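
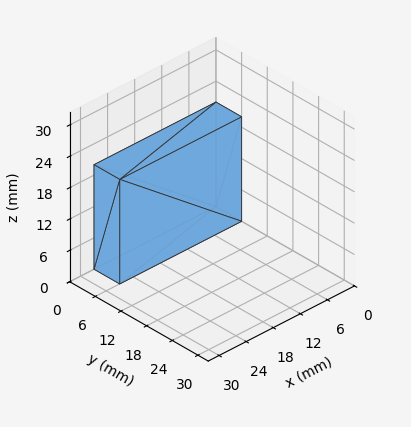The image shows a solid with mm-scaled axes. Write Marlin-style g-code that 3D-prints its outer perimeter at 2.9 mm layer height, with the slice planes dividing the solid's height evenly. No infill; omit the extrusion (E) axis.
Reading the render: the shape is a rectangular box, roughly 27 × 6 mm footprint and 20 mm tall (dimensions read to the nearest mm from the axis ticks). For the g-code, the solid's height is divided into equal slices at the stated Δz and each level perimeter traced with G1 moves after a G0 lift.

; perimeter-only toolpath
G21 ; units = mm
G90 ; absolute positioning
G28 ; home
; layer 1
G0 Z2.9
G0 X0.0 Y0.0
G1 X27.0 Y0.0
G1 X27.0 Y6.0
G1 X0.0 Y6.0
G1 X0.0 Y0.0
; layer 2
G0 Z5.7
G0 X0.0 Y0.0
G1 X27.0 Y0.0
G1 X27.0 Y6.0
G1 X0.0 Y6.0
G1 X0.0 Y0.0
; layer 3
G0 Z8.6
G0 X0.0 Y0.0
G1 X27.0 Y0.0
G1 X27.0 Y6.0
G1 X0.0 Y6.0
G1 X0.0 Y0.0
; layer 4
G0 Z11.4
G0 X0.0 Y0.0
G1 X27.0 Y0.0
G1 X27.0 Y6.0
G1 X0.0 Y6.0
G1 X0.0 Y0.0
; layer 5
G0 Z14.3
G0 X0.0 Y0.0
G1 X27.0 Y0.0
G1 X27.0 Y6.0
G1 X0.0 Y6.0
G1 X0.0 Y0.0
; layer 6
G0 Z17.1
G0 X0.0 Y0.0
G1 X27.0 Y0.0
G1 X27.0 Y6.0
G1 X0.0 Y6.0
G1 X0.0 Y0.0
; layer 7
G0 Z20.0
G0 X0.0 Y0.0
G1 X27.0 Y0.0
G1 X27.0 Y6.0
G1 X0.0 Y6.0
G1 X0.0 Y0.0
M2 ; end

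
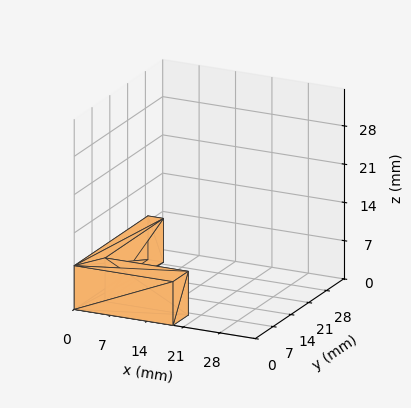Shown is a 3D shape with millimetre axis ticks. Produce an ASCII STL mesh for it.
Reading the render: the shape is an L-shaped prism: outer 19 × 29 mm, arm thicknesses ≈ 6 mm (horizontal) and 3 mm (vertical), extruded 8 mm in z (dimensions read to the nearest mm from the axis ticks). For the STL, each face is triangulated and given an outward normal.

solid part
  facet normal 0.0000 0.0000 -1.0000
    outer loop
      vertex 19.0 6.0 0.0
      vertex 19.0 0.0 0.0
      vertex 0.0 0.0 0.0
    endloop
  endfacet
  facet normal 0.0000 0.0000 -1.0000
    outer loop
      vertex 3.0 6.0 0.0
      vertex 19.0 6.0 0.0
      vertex 0.0 0.0 0.0
    endloop
  endfacet
  facet normal 0.0000 0.0000 -1.0000
    outer loop
      vertex 3.0 29.0 0.0
      vertex 3.0 6.0 0.0
      vertex 0.0 0.0 0.0
    endloop
  endfacet
  facet normal 0.0000 0.0000 -1.0000
    outer loop
      vertex 0.0 29.0 0.0
      vertex 3.0 29.0 0.0
      vertex 0.0 0.0 0.0
    endloop
  endfacet
  facet normal 0.0000 0.0000 1.0000
    outer loop
      vertex 0.0 0.0 8.0
      vertex 19.0 0.0 8.0
      vertex 19.0 6.0 8.0
    endloop
  endfacet
  facet normal 0.0000 0.0000 1.0000
    outer loop
      vertex 0.0 0.0 8.0
      vertex 19.0 6.0 8.0
      vertex 3.0 6.0 8.0
    endloop
  endfacet
  facet normal 0.0000 0.0000 1.0000
    outer loop
      vertex 0.0 0.0 8.0
      vertex 3.0 6.0 8.0
      vertex 3.0 29.0 8.0
    endloop
  endfacet
  facet normal 0.0000 0.0000 1.0000
    outer loop
      vertex 0.0 0.0 8.0
      vertex 3.0 29.0 8.0
      vertex 0.0 29.0 8.0
    endloop
  endfacet
  facet normal 0.0000 -1.0000 0.0000
    outer loop
      vertex 0.0 0.0 0.0
      vertex 19.0 0.0 0.0
      vertex 19.0 0.0 8.0
    endloop
  endfacet
  facet normal 0.0000 -1.0000 0.0000
    outer loop
      vertex 0.0 0.0 0.0
      vertex 19.0 0.0 8.0
      vertex 0.0 0.0 8.0
    endloop
  endfacet
  facet normal 1.0000 0.0000 0.0000
    outer loop
      vertex 19.0 0.0 0.0
      vertex 19.0 6.0 0.0
      vertex 19.0 6.0 8.0
    endloop
  endfacet
  facet normal 1.0000 0.0000 0.0000
    outer loop
      vertex 19.0 0.0 0.0
      vertex 19.0 6.0 8.0
      vertex 19.0 0.0 8.0
    endloop
  endfacet
  facet normal 0.0000 1.0000 0.0000
    outer loop
      vertex 19.0 6.0 0.0
      vertex 3.0 6.0 0.0
      vertex 3.0 6.0 8.0
    endloop
  endfacet
  facet normal 0.0000 1.0000 0.0000
    outer loop
      vertex 19.0 6.0 0.0
      vertex 3.0 6.0 8.0
      vertex 19.0 6.0 8.0
    endloop
  endfacet
  facet normal 1.0000 0.0000 0.0000
    outer loop
      vertex 3.0 6.0 0.0
      vertex 3.0 29.0 0.0
      vertex 3.0 29.0 8.0
    endloop
  endfacet
  facet normal 1.0000 0.0000 0.0000
    outer loop
      vertex 3.0 6.0 0.0
      vertex 3.0 29.0 8.0
      vertex 3.0 6.0 8.0
    endloop
  endfacet
  facet normal 0.0000 1.0000 0.0000
    outer loop
      vertex 3.0 29.0 0.0
      vertex 0.0 29.0 0.0
      vertex 0.0 29.0 8.0
    endloop
  endfacet
  facet normal 0.0000 1.0000 0.0000
    outer loop
      vertex 3.0 29.0 0.0
      vertex 0.0 29.0 8.0
      vertex 3.0 29.0 8.0
    endloop
  endfacet
  facet normal -1.0000 0.0000 0.0000
    outer loop
      vertex 0.0 29.0 0.0
      vertex 0.0 0.0 0.0
      vertex 0.0 0.0 8.0
    endloop
  endfacet
  facet normal -1.0000 0.0000 0.0000
    outer loop
      vertex 0.0 29.0 0.0
      vertex 0.0 0.0 8.0
      vertex 0.0 29.0 8.0
    endloop
  endfacet
endsolid part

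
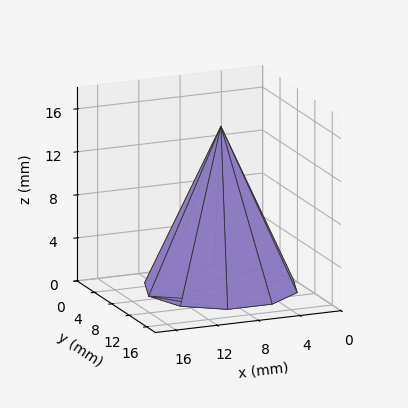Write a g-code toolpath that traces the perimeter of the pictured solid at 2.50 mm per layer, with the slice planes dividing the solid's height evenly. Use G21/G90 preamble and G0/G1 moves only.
Reading the render: the shape is a regular 10-sided pyramid, base circumscribed radius ≈ 7 mm, apex at z ≈ 15 mm (dimensions read to the nearest mm from the axis ticks). For the g-code, the solid's height is divided into equal slices at the stated Δz and each level perimeter traced with G1 moves after a G0 lift.

; perimeter-only toolpath
G21 ; units = mm
G90 ; absolute positioning
G28 ; home
; layer 1
G0 Z2.50
G0 X12.83 Y7.00
G1 X11.72 Y10.42
G1 X8.80 Y12.55
G1 X5.20 Y12.55
G1 X2.28 Y10.42
G1 X1.17 Y7.00
G1 X2.28 Y3.58
G1 X5.20 Y1.45
G1 X8.80 Y1.45
G1 X11.72 Y3.58
G1 X12.83 Y7.00
; layer 2
G0 Z5.00
G0 X11.67 Y7.00
G1 X10.77 Y9.74
G1 X8.44 Y11.44
G1 X5.56 Y11.44
G1 X3.23 Y9.74
G1 X2.33 Y7.00
G1 X3.23 Y4.26
G1 X5.56 Y2.56
G1 X8.44 Y2.56
G1 X10.77 Y4.26
G1 X11.67 Y7.00
; layer 3
G0 Z7.50
G0 X10.50 Y7.00
G1 X9.83 Y9.05
G1 X8.08 Y10.33
G1 X5.92 Y10.33
G1 X4.17 Y9.05
G1 X3.50 Y7.00
G1 X4.17 Y4.95
G1 X5.92 Y3.67
G1 X8.08 Y3.67
G1 X9.83 Y4.95
G1 X10.50 Y7.00
; layer 4
G0 Z10.00
G0 X9.33 Y7.00
G1 X8.89 Y8.37
G1 X7.72 Y9.22
G1 X6.28 Y9.22
G1 X5.11 Y8.37
G1 X4.67 Y7.00
G1 X5.11 Y5.63
G1 X6.28 Y4.78
G1 X7.72 Y4.78
G1 X8.89 Y5.63
G1 X9.33 Y7.00
; layer 5
G0 Z12.50
G0 X8.17 Y7.00
G1 X7.94 Y7.69
G1 X7.36 Y8.11
G1 X6.64 Y8.11
G1 X6.06 Y7.69
G1 X5.83 Y7.00
G1 X6.06 Y6.32
G1 X6.64 Y5.89
G1 X7.36 Y5.89
G1 X7.94 Y6.32
G1 X8.17 Y7.00
M2 ; end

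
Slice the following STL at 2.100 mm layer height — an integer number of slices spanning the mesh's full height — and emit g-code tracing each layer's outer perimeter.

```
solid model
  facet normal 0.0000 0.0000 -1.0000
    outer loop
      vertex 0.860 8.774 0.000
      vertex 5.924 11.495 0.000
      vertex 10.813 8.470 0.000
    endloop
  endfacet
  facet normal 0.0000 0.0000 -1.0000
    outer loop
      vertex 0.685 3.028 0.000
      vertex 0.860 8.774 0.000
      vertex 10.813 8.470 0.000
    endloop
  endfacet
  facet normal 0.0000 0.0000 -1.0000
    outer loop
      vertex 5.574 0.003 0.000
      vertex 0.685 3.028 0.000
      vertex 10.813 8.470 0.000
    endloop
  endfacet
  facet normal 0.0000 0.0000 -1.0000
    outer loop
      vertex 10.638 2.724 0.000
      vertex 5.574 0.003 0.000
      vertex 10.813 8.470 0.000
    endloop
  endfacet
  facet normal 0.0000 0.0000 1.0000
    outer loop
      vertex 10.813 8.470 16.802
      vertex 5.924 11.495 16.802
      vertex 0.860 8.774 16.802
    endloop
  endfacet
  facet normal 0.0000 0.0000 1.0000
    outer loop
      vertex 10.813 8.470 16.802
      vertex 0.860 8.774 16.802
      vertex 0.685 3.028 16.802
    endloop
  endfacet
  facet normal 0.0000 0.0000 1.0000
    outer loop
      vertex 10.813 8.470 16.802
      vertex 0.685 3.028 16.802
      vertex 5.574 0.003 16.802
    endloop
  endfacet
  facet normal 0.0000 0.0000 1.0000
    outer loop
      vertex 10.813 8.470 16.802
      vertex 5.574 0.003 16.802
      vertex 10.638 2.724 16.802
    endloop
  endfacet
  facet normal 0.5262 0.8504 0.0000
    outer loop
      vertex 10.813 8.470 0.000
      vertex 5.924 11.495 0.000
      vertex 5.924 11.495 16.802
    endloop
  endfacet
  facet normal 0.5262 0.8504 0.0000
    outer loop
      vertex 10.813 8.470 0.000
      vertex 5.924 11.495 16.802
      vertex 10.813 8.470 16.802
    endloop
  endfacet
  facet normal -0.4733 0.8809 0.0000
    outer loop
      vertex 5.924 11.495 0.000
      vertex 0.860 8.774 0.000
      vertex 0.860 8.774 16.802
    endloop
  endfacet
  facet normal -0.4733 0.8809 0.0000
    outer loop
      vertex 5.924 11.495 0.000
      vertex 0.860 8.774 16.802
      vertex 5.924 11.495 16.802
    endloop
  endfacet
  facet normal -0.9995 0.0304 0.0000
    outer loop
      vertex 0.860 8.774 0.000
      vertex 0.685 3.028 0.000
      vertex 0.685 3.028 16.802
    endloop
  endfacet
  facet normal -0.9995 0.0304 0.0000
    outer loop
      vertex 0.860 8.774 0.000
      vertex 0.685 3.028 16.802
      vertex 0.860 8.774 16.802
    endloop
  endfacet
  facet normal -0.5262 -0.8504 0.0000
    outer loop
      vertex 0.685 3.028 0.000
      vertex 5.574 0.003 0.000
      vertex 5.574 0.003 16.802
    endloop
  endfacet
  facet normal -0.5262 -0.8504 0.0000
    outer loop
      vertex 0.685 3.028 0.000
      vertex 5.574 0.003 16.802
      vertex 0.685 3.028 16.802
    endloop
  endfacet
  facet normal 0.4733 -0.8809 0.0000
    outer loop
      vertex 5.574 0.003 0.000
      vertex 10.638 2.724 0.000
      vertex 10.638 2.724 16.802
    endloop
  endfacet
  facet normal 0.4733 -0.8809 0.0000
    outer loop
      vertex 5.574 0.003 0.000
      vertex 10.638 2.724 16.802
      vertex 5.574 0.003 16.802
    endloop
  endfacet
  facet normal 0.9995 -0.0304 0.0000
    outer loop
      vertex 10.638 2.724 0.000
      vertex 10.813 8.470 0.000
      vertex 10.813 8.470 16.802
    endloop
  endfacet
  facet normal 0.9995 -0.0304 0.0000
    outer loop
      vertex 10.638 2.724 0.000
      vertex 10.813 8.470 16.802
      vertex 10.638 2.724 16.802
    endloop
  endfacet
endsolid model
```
; perimeter-only toolpath
G21 ; units = mm
G90 ; absolute positioning
G28 ; home
; layer 1
G0 Z2.100
G0 X10.813 Y8.470
G1 X5.924 Y11.495
G1 X0.860 Y8.774
G1 X0.685 Y3.028
G1 X5.574 Y0.003
G1 X10.638 Y2.724
G1 X10.813 Y8.470
; layer 2
G0 Z4.200
G0 X10.813 Y8.470
G1 X5.924 Y11.495
G1 X0.860 Y8.774
G1 X0.685 Y3.028
G1 X5.574 Y0.003
G1 X10.638 Y2.724
G1 X10.813 Y8.470
; layer 3
G0 Z6.301
G0 X10.813 Y8.470
G1 X5.924 Y11.495
G1 X0.860 Y8.774
G1 X0.685 Y3.028
G1 X5.574 Y0.003
G1 X10.638 Y2.724
G1 X10.813 Y8.470
; layer 4
G0 Z8.401
G0 X10.813 Y8.470
G1 X5.924 Y11.495
G1 X0.860 Y8.774
G1 X0.685 Y3.028
G1 X5.574 Y0.003
G1 X10.638 Y2.724
G1 X10.813 Y8.470
; layer 5
G0 Z10.501
G0 X10.813 Y8.470
G1 X5.924 Y11.495
G1 X0.860 Y8.774
G1 X0.685 Y3.028
G1 X5.574 Y0.003
G1 X10.638 Y2.724
G1 X10.813 Y8.470
; layer 6
G0 Z12.601
G0 X10.813 Y8.470
G1 X5.924 Y11.495
G1 X0.860 Y8.774
G1 X0.685 Y3.028
G1 X5.574 Y0.003
G1 X10.638 Y2.724
G1 X10.813 Y8.470
; layer 7
G0 Z14.702
G0 X10.813 Y8.470
G1 X5.924 Y11.495
G1 X0.860 Y8.774
G1 X0.685 Y3.028
G1 X5.574 Y0.003
G1 X10.638 Y2.724
G1 X10.813 Y8.470
; layer 8
G0 Z16.802
G0 X10.813 Y8.470
G1 X5.924 Y11.495
G1 X0.860 Y8.774
G1 X0.685 Y3.028
G1 X5.574 Y0.003
G1 X10.638 Y2.724
G1 X10.813 Y8.470
M2 ; end

The solid is a regular 6-sided prism (a cylinder approximated with 6 flat sides), circumscribed radius ≈ 5.75 mm, height ≈ 16.8 mm. Slicing at Δz = 2.100 mm — 8 equal slices spanning the solid's height, so layer i sits at z = i·h/8 — gives 8 non-empty perimeters. Each is a 6-segment closed polygon; G0 lifts to the layer z and rapids to the start vertex, then G1 traces the edges.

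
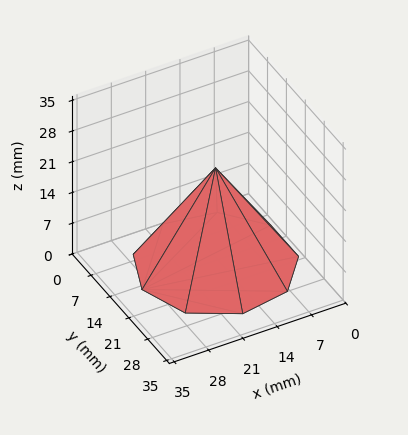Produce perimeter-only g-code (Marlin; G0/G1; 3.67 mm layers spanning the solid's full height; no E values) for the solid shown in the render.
Reading the render: the shape is a regular 9-sided pyramid, base circumscribed radius ≈ 15 mm, apex at z ≈ 22 mm (dimensions read to the nearest mm from the axis ticks). For the g-code, the solid's height is divided into equal slices at the stated Δz and each level perimeter traced with G1 moves after a G0 lift.

; perimeter-only toolpath
G21 ; units = mm
G90 ; absolute positioning
G28 ; home
; layer 1
G0 Z3.67
G0 X27.50 Y15.00
G1 X24.57 Y23.03
G1 X17.17 Y27.31
G1 X8.75 Y25.82
G1 X3.25 Y19.27
G1 X3.25 Y10.72
G1 X8.75 Y4.17
G1 X17.17 Y2.69
G1 X24.57 Y6.97
G1 X27.50 Y15.00
; layer 2
G0 Z7.33
G0 X25.00 Y15.00
G1 X22.66 Y21.43
G1 X16.73 Y24.85
G1 X10.00 Y23.66
G1 X5.60 Y18.42
G1 X5.60 Y11.58
G1 X10.00 Y6.34
G1 X16.73 Y5.15
G1 X22.66 Y8.57
G1 X25.00 Y15.00
; layer 3
G0 Z11.00
G0 X22.50 Y15.00
G1 X20.74 Y19.82
G1 X16.30 Y22.38
G1 X11.25 Y21.49
G1 X7.95 Y17.56
G1 X7.95 Y12.43
G1 X11.25 Y8.50
G1 X16.30 Y7.62
G1 X20.74 Y10.18
G1 X22.50 Y15.00
; layer 4
G0 Z14.67
G0 X20.00 Y15.00
G1 X18.83 Y18.21
G1 X15.87 Y19.92
G1 X12.50 Y19.33
G1 X10.30 Y16.71
G1 X10.30 Y13.29
G1 X12.50 Y10.67
G1 X15.87 Y10.08
G1 X18.83 Y11.79
G1 X20.00 Y15.00
; layer 5
G0 Z18.33
G0 X17.50 Y15.00
G1 X16.91 Y16.61
G1 X15.43 Y17.46
G1 X13.75 Y17.16
G1 X12.65 Y15.86
G1 X12.65 Y14.14
G1 X13.75 Y12.83
G1 X15.43 Y12.54
G1 X16.91 Y13.39
G1 X17.50 Y15.00
M2 ; end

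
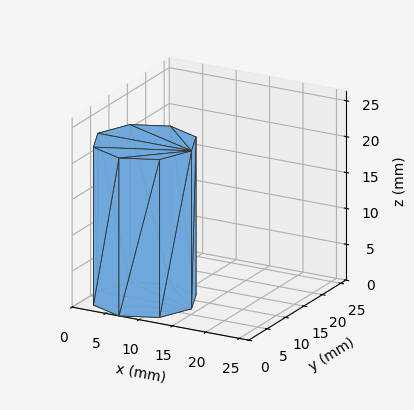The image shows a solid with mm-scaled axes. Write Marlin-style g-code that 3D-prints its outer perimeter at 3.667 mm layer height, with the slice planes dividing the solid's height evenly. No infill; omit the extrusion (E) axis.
Reading the render: the shape is a regular 8-sided prism (a cylinder approximated with 8 flat sides), circumscribed radius ≈ 7 mm, height ≈ 22 mm (dimensions read to the nearest mm from the axis ticks). For the g-code, the solid's height is divided into equal slices at the stated Δz and each level perimeter traced with G1 moves after a G0 lift.

; perimeter-only toolpath
G21 ; units = mm
G90 ; absolute positioning
G28 ; home
; layer 1
G0 Z3.667
G0 X14.000 Y7.000
G1 X11.950 Y11.950
G1 X7.000 Y14.000
G1 X2.050 Y11.950
G1 X0.000 Y7.000
G1 X2.050 Y2.050
G1 X7.000 Y0.000
G1 X11.950 Y2.050
G1 X14.000 Y7.000
; layer 2
G0 Z7.333
G0 X14.000 Y7.000
G1 X11.950 Y11.950
G1 X7.000 Y14.000
G1 X2.050 Y11.950
G1 X0.000 Y7.000
G1 X2.050 Y2.050
G1 X7.000 Y0.000
G1 X11.950 Y2.050
G1 X14.000 Y7.000
; layer 3
G0 Z11.000
G0 X14.000 Y7.000
G1 X11.950 Y11.950
G1 X7.000 Y14.000
G1 X2.050 Y11.950
G1 X0.000 Y7.000
G1 X2.050 Y2.050
G1 X7.000 Y0.000
G1 X11.950 Y2.050
G1 X14.000 Y7.000
; layer 4
G0 Z14.667
G0 X14.000 Y7.000
G1 X11.950 Y11.950
G1 X7.000 Y14.000
G1 X2.050 Y11.950
G1 X0.000 Y7.000
G1 X2.050 Y2.050
G1 X7.000 Y0.000
G1 X11.950 Y2.050
G1 X14.000 Y7.000
; layer 5
G0 Z18.333
G0 X14.000 Y7.000
G1 X11.950 Y11.950
G1 X7.000 Y14.000
G1 X2.050 Y11.950
G1 X0.000 Y7.000
G1 X2.050 Y2.050
G1 X7.000 Y0.000
G1 X11.950 Y2.050
G1 X14.000 Y7.000
; layer 6
G0 Z22.000
G0 X14.000 Y7.000
G1 X11.950 Y11.950
G1 X7.000 Y14.000
G1 X2.050 Y11.950
G1 X0.000 Y7.000
G1 X2.050 Y2.050
G1 X7.000 Y0.000
G1 X11.950 Y2.050
G1 X14.000 Y7.000
M2 ; end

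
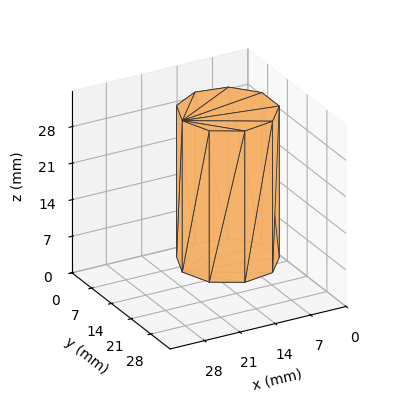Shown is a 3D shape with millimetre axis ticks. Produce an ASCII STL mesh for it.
Reading the render: the shape is a regular 9-sided prism (a cylinder approximated with 9 flat sides), circumscribed radius ≈ 9 mm, height ≈ 29 mm (dimensions read to the nearest mm from the axis ticks). For the STL, each face is triangulated and given an outward normal.

solid part
  facet normal 0.0000 0.0000 -1.0000
    outer loop
      vertex 10.56 17.86 0.00
      vertex 15.89 14.79 0.00
      vertex 18.00 9.00 0.00
    endloop
  endfacet
  facet normal 0.0000 0.0000 -1.0000
    outer loop
      vertex 4.50 16.79 0.00
      vertex 10.56 17.86 0.00
      vertex 18.00 9.00 0.00
    endloop
  endfacet
  facet normal 0.0000 0.0000 -1.0000
    outer loop
      vertex 0.54 12.08 0.00
      vertex 4.50 16.79 0.00
      vertex 18.00 9.00 0.00
    endloop
  endfacet
  facet normal 0.0000 0.0000 -1.0000
    outer loop
      vertex 0.54 5.92 0.00
      vertex 0.54 12.08 0.00
      vertex 18.00 9.00 0.00
    endloop
  endfacet
  facet normal 0.0000 0.0000 -1.0000
    outer loop
      vertex 4.50 1.21 0.00
      vertex 0.54 5.92 0.00
      vertex 18.00 9.00 0.00
    endloop
  endfacet
  facet normal 0.0000 0.0000 -1.0000
    outer loop
      vertex 10.56 0.14 0.00
      vertex 4.50 1.21 0.00
      vertex 18.00 9.00 0.00
    endloop
  endfacet
  facet normal 0.0000 0.0000 -1.0000
    outer loop
      vertex 15.89 3.21 0.00
      vertex 10.56 0.14 0.00
      vertex 18.00 9.00 0.00
    endloop
  endfacet
  facet normal 0.0000 0.0000 1.0000
    outer loop
      vertex 18.00 9.00 29.00
      vertex 15.89 14.79 29.00
      vertex 10.56 17.86 29.00
    endloop
  endfacet
  facet normal 0.0000 0.0000 1.0000
    outer loop
      vertex 18.00 9.00 29.00
      vertex 10.56 17.86 29.00
      vertex 4.50 16.79 29.00
    endloop
  endfacet
  facet normal 0.0000 0.0000 1.0000
    outer loop
      vertex 18.00 9.00 29.00
      vertex 4.50 16.79 29.00
      vertex 0.54 12.08 29.00
    endloop
  endfacet
  facet normal 0.0000 0.0000 1.0000
    outer loop
      vertex 18.00 9.00 29.00
      vertex 0.54 12.08 29.00
      vertex 0.54 5.92 29.00
    endloop
  endfacet
  facet normal 0.0000 0.0000 1.0000
    outer loop
      vertex 18.00 9.00 29.00
      vertex 0.54 5.92 29.00
      vertex 4.50 1.21 29.00
    endloop
  endfacet
  facet normal 0.0000 0.0000 1.0000
    outer loop
      vertex 18.00 9.00 29.00
      vertex 4.50 1.21 29.00
      vertex 10.56 0.14 29.00
    endloop
  endfacet
  facet normal 0.0000 0.0000 1.0000
    outer loop
      vertex 18.00 9.00 29.00
      vertex 10.56 0.14 29.00
      vertex 15.89 3.21 29.00
    endloop
  endfacet
  facet normal 0.9396 0.3424 0.0000
    outer loop
      vertex 18.00 9.00 0.00
      vertex 15.89 14.79 0.00
      vertex 15.89 14.79 29.00
    endloop
  endfacet
  facet normal 0.9396 0.3424 0.0000
    outer loop
      vertex 18.00 9.00 0.00
      vertex 15.89 14.79 29.00
      vertex 18.00 9.00 29.00
    endloop
  endfacet
  facet normal 0.4991 0.8665 0.0000
    outer loop
      vertex 15.89 14.79 0.00
      vertex 10.56 17.86 0.00
      vertex 10.56 17.86 29.00
    endloop
  endfacet
  facet normal 0.4991 0.8665 0.0000
    outer loop
      vertex 15.89 14.79 0.00
      vertex 10.56 17.86 29.00
      vertex 15.89 14.79 29.00
    endloop
  endfacet
  facet normal -0.1739 0.9848 0.0000
    outer loop
      vertex 10.56 17.86 0.00
      vertex 4.50 16.79 0.00
      vertex 4.50 16.79 29.00
    endloop
  endfacet
  facet normal -0.1739 0.9848 0.0000
    outer loop
      vertex 10.56 17.86 0.00
      vertex 4.50 16.79 29.00
      vertex 10.56 17.86 29.00
    endloop
  endfacet
  facet normal -0.7654 0.6435 0.0000
    outer loop
      vertex 4.50 16.79 0.00
      vertex 0.54 12.08 0.00
      vertex 0.54 12.08 29.00
    endloop
  endfacet
  facet normal -0.7654 0.6435 0.0000
    outer loop
      vertex 4.50 16.79 0.00
      vertex 0.54 12.08 29.00
      vertex 4.50 16.79 29.00
    endloop
  endfacet
  facet normal -1.0000 0.0000 0.0000
    outer loop
      vertex 0.54 12.08 0.00
      vertex 0.54 5.92 0.00
      vertex 0.54 5.92 29.00
    endloop
  endfacet
  facet normal -1.0000 0.0000 0.0000
    outer loop
      vertex 0.54 12.08 0.00
      vertex 0.54 5.92 29.00
      vertex 0.54 12.08 29.00
    endloop
  endfacet
  facet normal -0.7654 -0.6435 0.0000
    outer loop
      vertex 0.54 5.92 0.00
      vertex 4.50 1.21 0.00
      vertex 4.50 1.21 29.00
    endloop
  endfacet
  facet normal -0.7654 -0.6435 0.0000
    outer loop
      vertex 0.54 5.92 0.00
      vertex 4.50 1.21 29.00
      vertex 0.54 5.92 29.00
    endloop
  endfacet
  facet normal -0.1739 -0.9848 0.0000
    outer loop
      vertex 4.50 1.21 0.00
      vertex 10.56 0.14 0.00
      vertex 10.56 0.14 29.00
    endloop
  endfacet
  facet normal -0.1739 -0.9848 0.0000
    outer loop
      vertex 4.50 1.21 0.00
      vertex 10.56 0.14 29.00
      vertex 4.50 1.21 29.00
    endloop
  endfacet
  facet normal 0.4991 -0.8665 0.0000
    outer loop
      vertex 10.56 0.14 0.00
      vertex 15.89 3.21 0.00
      vertex 15.89 3.21 29.00
    endloop
  endfacet
  facet normal 0.4991 -0.8665 0.0000
    outer loop
      vertex 10.56 0.14 0.00
      vertex 15.89 3.21 29.00
      vertex 10.56 0.14 29.00
    endloop
  endfacet
  facet normal 0.9396 -0.3424 0.0000
    outer loop
      vertex 15.89 3.21 0.00
      vertex 18.00 9.00 0.00
      vertex 18.00 9.00 29.00
    endloop
  endfacet
  facet normal 0.9396 -0.3424 0.0000
    outer loop
      vertex 15.89 3.21 0.00
      vertex 18.00 9.00 29.00
      vertex 15.89 3.21 29.00
    endloop
  endfacet
endsolid part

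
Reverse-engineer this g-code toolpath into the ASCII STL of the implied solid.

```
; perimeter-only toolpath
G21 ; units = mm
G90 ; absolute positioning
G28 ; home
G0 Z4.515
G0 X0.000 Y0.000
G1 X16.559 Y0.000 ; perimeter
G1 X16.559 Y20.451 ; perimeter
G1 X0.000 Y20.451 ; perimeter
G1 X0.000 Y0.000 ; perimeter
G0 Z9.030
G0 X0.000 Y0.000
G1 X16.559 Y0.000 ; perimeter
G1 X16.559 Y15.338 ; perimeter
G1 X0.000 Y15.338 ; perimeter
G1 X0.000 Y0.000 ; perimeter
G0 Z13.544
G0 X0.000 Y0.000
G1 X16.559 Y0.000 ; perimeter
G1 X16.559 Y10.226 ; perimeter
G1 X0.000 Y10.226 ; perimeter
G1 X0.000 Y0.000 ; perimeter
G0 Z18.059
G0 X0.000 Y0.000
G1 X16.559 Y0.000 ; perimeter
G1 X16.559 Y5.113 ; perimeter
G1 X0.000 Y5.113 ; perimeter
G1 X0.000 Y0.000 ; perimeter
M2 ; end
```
solid part
  facet normal 0.0000 0.0000 -1.0000
    outer loop
      vertex 16.559 25.564 0.000
      vertex 16.559 0.000 0.000
      vertex 0.000 0.000 0.000
    endloop
  endfacet
  facet normal 0.0000 0.0000 -1.0000
    outer loop
      vertex 0.000 25.564 0.000
      vertex 16.559 25.564 0.000
      vertex 0.000 0.000 0.000
    endloop
  endfacet
  facet normal 0.0000 -1.0000 0.0000
    outer loop
      vertex 0.000 0.000 0.000
      vertex 16.559 0.000 0.000
      vertex 16.559 0.000 22.574
    endloop
  endfacet
  facet normal 0.0000 -1.0000 0.0000
    outer loop
      vertex 0.000 0.000 0.000
      vertex 16.559 0.000 22.574
      vertex 0.000 0.000 22.574
    endloop
  endfacet
  facet normal 0.0000 0.6619 0.7496
    outer loop
      vertex 0.000 0.000 22.574
      vertex 16.559 0.000 22.574
      vertex 16.559 25.564 0.000
    endloop
  endfacet
  facet normal 0.0000 0.6619 0.7496
    outer loop
      vertex 0.000 0.000 22.574
      vertex 16.559 25.564 0.000
      vertex 0.000 25.564 0.000
    endloop
  endfacet
  facet normal -1.0000 0.0000 0.0000
    outer loop
      vertex 0.000 0.000 22.574
      vertex 0.000 25.564 0.000
      vertex 0.000 0.000 0.000
    endloop
  endfacet
  facet normal 1.0000 0.0000 0.0000
    outer loop
      vertex 16.559 0.000 0.000
      vertex 16.559 25.564 0.000
      vertex 16.559 0.000 22.574
    endloop
  endfacet
endsolid part

The G0 Z moves step by Δz≈4.515 mm. The G1 loops shrink linearly with z, so the solid tapers from its base footprint up to z≈22.6. Closing with a flat bottom cap and the tapered top and triangulating gives 8 facets — a wedge (ramp): 16.6 × 25.6 mm base, rising to 22.6 mm along the y=0 edge and sloping linearly to z=0 at y=25.6.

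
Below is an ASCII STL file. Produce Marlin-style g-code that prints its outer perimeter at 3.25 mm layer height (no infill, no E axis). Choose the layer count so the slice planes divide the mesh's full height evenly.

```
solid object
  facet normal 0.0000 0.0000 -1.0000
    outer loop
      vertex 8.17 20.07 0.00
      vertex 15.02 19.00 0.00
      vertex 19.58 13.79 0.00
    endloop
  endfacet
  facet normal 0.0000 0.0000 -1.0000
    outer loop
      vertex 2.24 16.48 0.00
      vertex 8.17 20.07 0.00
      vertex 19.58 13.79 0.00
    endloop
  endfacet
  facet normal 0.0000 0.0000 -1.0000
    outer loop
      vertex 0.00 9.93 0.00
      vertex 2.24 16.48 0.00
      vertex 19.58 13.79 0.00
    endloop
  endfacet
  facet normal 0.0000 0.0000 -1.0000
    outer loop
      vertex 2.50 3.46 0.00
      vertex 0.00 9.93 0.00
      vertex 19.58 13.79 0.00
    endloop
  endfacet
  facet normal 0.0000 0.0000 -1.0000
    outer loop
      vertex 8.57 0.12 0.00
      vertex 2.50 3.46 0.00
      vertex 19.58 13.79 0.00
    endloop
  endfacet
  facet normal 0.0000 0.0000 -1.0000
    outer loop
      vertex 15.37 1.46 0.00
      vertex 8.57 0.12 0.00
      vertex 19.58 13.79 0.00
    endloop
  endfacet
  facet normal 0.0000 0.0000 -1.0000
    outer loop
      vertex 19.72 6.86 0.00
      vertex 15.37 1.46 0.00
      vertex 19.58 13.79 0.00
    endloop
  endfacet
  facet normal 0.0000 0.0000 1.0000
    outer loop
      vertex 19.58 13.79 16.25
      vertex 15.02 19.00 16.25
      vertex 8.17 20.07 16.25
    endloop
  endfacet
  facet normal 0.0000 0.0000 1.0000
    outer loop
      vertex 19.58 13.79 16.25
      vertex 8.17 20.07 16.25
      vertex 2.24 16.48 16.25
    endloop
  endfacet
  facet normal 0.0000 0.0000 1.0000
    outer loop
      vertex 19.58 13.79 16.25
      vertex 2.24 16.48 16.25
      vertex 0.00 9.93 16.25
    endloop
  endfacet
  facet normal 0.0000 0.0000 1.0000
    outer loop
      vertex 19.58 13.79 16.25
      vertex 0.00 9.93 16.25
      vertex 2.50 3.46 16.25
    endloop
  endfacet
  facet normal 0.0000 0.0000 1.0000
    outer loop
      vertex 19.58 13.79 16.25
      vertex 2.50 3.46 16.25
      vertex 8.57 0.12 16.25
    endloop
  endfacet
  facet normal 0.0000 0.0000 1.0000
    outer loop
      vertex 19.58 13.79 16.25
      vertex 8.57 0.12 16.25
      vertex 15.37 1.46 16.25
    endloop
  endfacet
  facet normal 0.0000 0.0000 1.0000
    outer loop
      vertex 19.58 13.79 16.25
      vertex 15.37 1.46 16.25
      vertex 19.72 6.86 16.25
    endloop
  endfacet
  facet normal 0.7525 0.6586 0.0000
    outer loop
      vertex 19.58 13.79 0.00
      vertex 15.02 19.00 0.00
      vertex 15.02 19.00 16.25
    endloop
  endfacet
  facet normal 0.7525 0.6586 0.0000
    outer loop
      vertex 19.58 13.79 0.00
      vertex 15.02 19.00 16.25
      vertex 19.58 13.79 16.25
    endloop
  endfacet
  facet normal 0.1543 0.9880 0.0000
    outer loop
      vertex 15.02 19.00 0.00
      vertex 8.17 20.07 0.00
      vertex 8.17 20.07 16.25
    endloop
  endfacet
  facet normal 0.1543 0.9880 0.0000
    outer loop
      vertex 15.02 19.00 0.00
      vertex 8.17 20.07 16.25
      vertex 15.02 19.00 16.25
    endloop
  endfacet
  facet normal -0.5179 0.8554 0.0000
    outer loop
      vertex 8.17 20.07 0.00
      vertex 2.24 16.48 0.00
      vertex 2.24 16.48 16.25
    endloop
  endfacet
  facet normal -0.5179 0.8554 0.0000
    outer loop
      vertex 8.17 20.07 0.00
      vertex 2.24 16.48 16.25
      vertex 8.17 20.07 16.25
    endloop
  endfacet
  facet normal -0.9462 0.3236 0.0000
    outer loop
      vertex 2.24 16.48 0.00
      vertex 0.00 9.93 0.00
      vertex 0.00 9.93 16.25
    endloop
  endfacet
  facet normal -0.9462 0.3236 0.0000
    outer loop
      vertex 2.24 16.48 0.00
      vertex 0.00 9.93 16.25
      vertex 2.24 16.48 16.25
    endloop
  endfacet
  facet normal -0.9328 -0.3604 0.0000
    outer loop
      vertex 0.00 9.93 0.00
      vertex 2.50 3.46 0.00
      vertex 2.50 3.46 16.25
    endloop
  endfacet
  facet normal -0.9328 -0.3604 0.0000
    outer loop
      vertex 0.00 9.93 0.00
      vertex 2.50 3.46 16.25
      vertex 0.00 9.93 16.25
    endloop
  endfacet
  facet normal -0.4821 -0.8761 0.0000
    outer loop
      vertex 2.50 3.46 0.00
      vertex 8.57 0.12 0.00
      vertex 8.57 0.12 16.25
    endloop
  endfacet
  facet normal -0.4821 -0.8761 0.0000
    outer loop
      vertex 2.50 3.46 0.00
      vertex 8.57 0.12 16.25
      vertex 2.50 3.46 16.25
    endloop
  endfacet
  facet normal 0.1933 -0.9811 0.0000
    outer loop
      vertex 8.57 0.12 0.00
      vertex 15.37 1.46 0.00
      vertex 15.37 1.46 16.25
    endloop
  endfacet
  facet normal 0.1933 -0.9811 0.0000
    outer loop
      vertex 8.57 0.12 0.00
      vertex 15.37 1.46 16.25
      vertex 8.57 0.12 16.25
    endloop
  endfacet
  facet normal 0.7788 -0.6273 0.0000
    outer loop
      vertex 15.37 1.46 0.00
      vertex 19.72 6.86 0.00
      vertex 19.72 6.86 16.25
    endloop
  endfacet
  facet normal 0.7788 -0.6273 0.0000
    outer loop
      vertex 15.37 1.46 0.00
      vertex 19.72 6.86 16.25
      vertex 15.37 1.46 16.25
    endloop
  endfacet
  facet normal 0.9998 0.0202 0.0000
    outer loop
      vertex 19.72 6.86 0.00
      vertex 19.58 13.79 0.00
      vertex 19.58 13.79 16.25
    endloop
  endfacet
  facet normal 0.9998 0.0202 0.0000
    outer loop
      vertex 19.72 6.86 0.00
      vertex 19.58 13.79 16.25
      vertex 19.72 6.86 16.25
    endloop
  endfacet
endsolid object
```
; perimeter-only toolpath
G21 ; units = mm
G90 ; absolute positioning
G28 ; home
; layer 1
G0 Z3.25
G0 X19.58 Y13.79
G1 X15.02 Y19.00
G1 X8.17 Y20.07
G1 X2.24 Y16.48
G1 X0.00 Y9.93
G1 X2.50 Y3.46
G1 X8.57 Y0.12
G1 X15.37 Y1.46
G1 X19.72 Y6.86
G1 X19.58 Y13.79
; layer 2
G0 Z6.50
G0 X19.58 Y13.79
G1 X15.02 Y19.00
G1 X8.17 Y20.07
G1 X2.24 Y16.48
G1 X0.00 Y9.93
G1 X2.50 Y3.46
G1 X8.57 Y0.12
G1 X15.37 Y1.46
G1 X19.72 Y6.86
G1 X19.58 Y13.79
; layer 3
G0 Z9.75
G0 X19.58 Y13.79
G1 X15.02 Y19.00
G1 X8.17 Y20.07
G1 X2.24 Y16.48
G1 X0.00 Y9.93
G1 X2.50 Y3.46
G1 X8.57 Y0.12
G1 X15.37 Y1.46
G1 X19.72 Y6.86
G1 X19.58 Y13.79
; layer 4
G0 Z13.00
G0 X19.58 Y13.79
G1 X15.02 Y19.00
G1 X8.17 Y20.07
G1 X2.24 Y16.48
G1 X0.00 Y9.93
G1 X2.50 Y3.46
G1 X8.57 Y0.12
G1 X15.37 Y1.46
G1 X19.72 Y6.86
G1 X19.58 Y13.79
; layer 5
G0 Z16.25
G0 X19.58 Y13.79
G1 X15.02 Y19.00
G1 X8.17 Y20.07
G1 X2.24 Y16.48
G1 X0.00 Y9.93
G1 X2.50 Y3.46
G1 X8.57 Y0.12
G1 X15.37 Y1.46
G1 X19.72 Y6.86
G1 X19.58 Y13.79
M2 ; end

The solid is a regular 9-sided prism (a cylinder approximated with 9 flat sides), circumscribed radius ≈ 10.1 mm, height ≈ 16.2 mm. Slicing at Δz = 3.25 mm — 5 equal slices spanning the solid's height, so layer i sits at z = i·h/5 — gives 5 non-empty perimeters. Each is a 9-segment closed polygon; G0 lifts to the layer z and rapids to the start vertex, then G1 traces the edges.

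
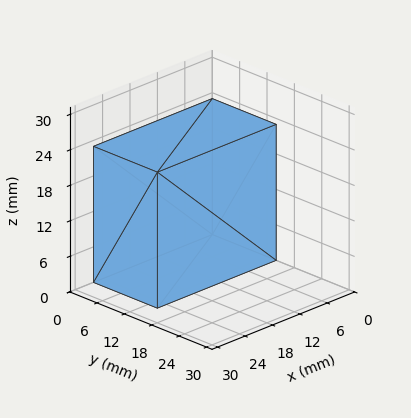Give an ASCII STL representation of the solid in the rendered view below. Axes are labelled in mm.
Reading the render: the shape is a rectangular box, roughly 26 × 14 mm footprint and 23 mm tall (dimensions read to the nearest mm from the axis ticks). For the STL, each face is triangulated and given an outward normal.

solid part
  facet normal 0.0000 0.0000 -1.0000
    outer loop
      vertex 26.0 14.0 0.0
      vertex 26.0 0.0 0.0
      vertex 0.0 0.0 0.0
    endloop
  endfacet
  facet normal 0.0000 0.0000 -1.0000
    outer loop
      vertex 0.0 14.0 0.0
      vertex 26.0 14.0 0.0
      vertex 0.0 0.0 0.0
    endloop
  endfacet
  facet normal 0.0000 0.0000 1.0000
    outer loop
      vertex 0.0 0.0 23.0
      vertex 26.0 0.0 23.0
      vertex 26.0 14.0 23.0
    endloop
  endfacet
  facet normal 0.0000 0.0000 1.0000
    outer loop
      vertex 0.0 0.0 23.0
      vertex 26.0 14.0 23.0
      vertex 0.0 14.0 23.0
    endloop
  endfacet
  facet normal 0.0000 -1.0000 0.0000
    outer loop
      vertex 0.0 0.0 0.0
      vertex 26.0 0.0 0.0
      vertex 26.0 0.0 23.0
    endloop
  endfacet
  facet normal 0.0000 -1.0000 0.0000
    outer loop
      vertex 0.0 0.0 0.0
      vertex 26.0 0.0 23.0
      vertex 0.0 0.0 23.0
    endloop
  endfacet
  facet normal 0.0000 1.0000 0.0000
    outer loop
      vertex 26.0 14.0 23.0
      vertex 26.0 14.0 0.0
      vertex 0.0 14.0 0.0
    endloop
  endfacet
  facet normal 0.0000 1.0000 0.0000
    outer loop
      vertex 0.0 14.0 23.0
      vertex 26.0 14.0 23.0
      vertex 0.0 14.0 0.0
    endloop
  endfacet
  facet normal -1.0000 0.0000 0.0000
    outer loop
      vertex 0.0 14.0 23.0
      vertex 0.0 14.0 0.0
      vertex 0.0 0.0 0.0
    endloop
  endfacet
  facet normal -1.0000 0.0000 0.0000
    outer loop
      vertex 0.0 0.0 23.0
      vertex 0.0 14.0 23.0
      vertex 0.0 0.0 0.0
    endloop
  endfacet
  facet normal 1.0000 0.0000 0.0000
    outer loop
      vertex 26.0 0.0 0.0
      vertex 26.0 14.0 0.0
      vertex 26.0 14.0 23.0
    endloop
  endfacet
  facet normal 1.0000 0.0000 0.0000
    outer loop
      vertex 26.0 0.0 0.0
      vertex 26.0 14.0 23.0
      vertex 26.0 0.0 23.0
    endloop
  endfacet
endsolid part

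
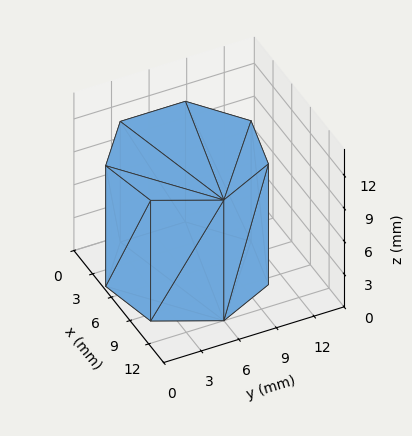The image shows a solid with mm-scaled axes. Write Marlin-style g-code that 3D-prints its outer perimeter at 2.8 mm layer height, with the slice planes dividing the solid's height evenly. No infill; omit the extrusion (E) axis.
Reading the render: the shape is a regular 7-sided prism (a cylinder approximated with 7 flat sides), circumscribed radius ≈ 6 mm, height ≈ 11 mm (dimensions read to the nearest mm from the axis ticks). For the g-code, the solid's height is divided into equal slices at the stated Δz and each level perimeter traced with G1 moves after a G0 lift.

; perimeter-only toolpath
G21 ; units = mm
G90 ; absolute positioning
G28 ; home
; layer 1
G0 Z2.8
G0 X12.0 Y6.0
G1 X9.7 Y10.7
G1 X4.7 Y11.8
G1 X0.6 Y8.6
G1 X0.6 Y3.4
G1 X4.7 Y0.2
G1 X9.7 Y1.3
G1 X12.0 Y6.0
; layer 2
G0 Z5.5
G0 X12.0 Y6.0
G1 X9.7 Y10.7
G1 X4.7 Y11.8
G1 X0.6 Y8.6
G1 X0.6 Y3.4
G1 X4.7 Y0.2
G1 X9.7 Y1.3
G1 X12.0 Y6.0
; layer 3
G0 Z8.2
G0 X12.0 Y6.0
G1 X9.7 Y10.7
G1 X4.7 Y11.8
G1 X0.6 Y8.6
G1 X0.6 Y3.4
G1 X4.7 Y0.2
G1 X9.7 Y1.3
G1 X12.0 Y6.0
; layer 4
G0 Z11.0
G0 X12.0 Y6.0
G1 X9.7 Y10.7
G1 X4.7 Y11.8
G1 X0.6 Y8.6
G1 X0.6 Y3.4
G1 X4.7 Y0.2
G1 X9.7 Y1.3
G1 X12.0 Y6.0
M2 ; end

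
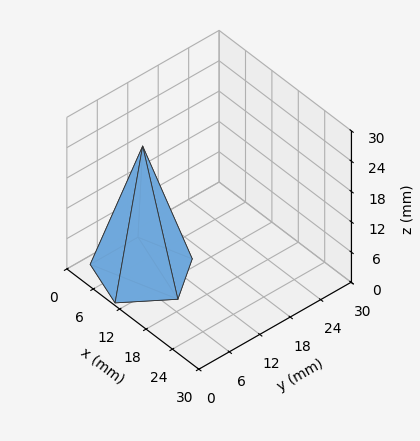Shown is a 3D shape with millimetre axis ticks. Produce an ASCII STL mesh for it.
Reading the render: the shape is a regular 5-sided pyramid, base circumscribed radius ≈ 8 mm, apex at z ≈ 25 mm (dimensions read to the nearest mm from the axis ticks). For the STL, each face is triangulated and given an outward normal.

solid part
  facet normal 0.0000 0.0000 -1.0000
    outer loop
      vertex 1.5 12.7 0.0
      vertex 10.5 15.6 0.0
      vertex 16.0 8.0 0.0
    endloop
  endfacet
  facet normal 0.0000 0.0000 -1.0000
    outer loop
      vertex 1.5 3.3 0.0
      vertex 1.5 12.7 0.0
      vertex 16.0 8.0 0.0
    endloop
  endfacet
  facet normal 0.0000 0.0000 -1.0000
    outer loop
      vertex 10.5 0.4 0.0
      vertex 1.5 3.3 0.0
      vertex 16.0 8.0 0.0
    endloop
  endfacet
  facet normal 0.7842 0.5675 0.2509
    outer loop
      vertex 16.0 8.0 0.0
      vertex 10.5 15.6 0.0
      vertex 8.0 8.0 25.0
    endloop
  endfacet
  facet normal -0.2969 0.9215 0.2504
    outer loop
      vertex 10.5 15.6 0.0
      vertex 1.5 12.7 0.0
      vertex 8.0 8.0 25.0
    endloop
  endfacet
  facet normal -0.9678 0.0000 0.2516
    outer loop
      vertex 1.5 12.7 0.0
      vertex 1.5 3.3 0.0
      vertex 8.0 8.0 25.0
    endloop
  endfacet
  facet normal -0.2969 -0.9215 0.2504
    outer loop
      vertex 1.5 3.3 0.0
      vertex 10.5 0.4 0.0
      vertex 8.0 8.0 25.0
    endloop
  endfacet
  facet normal 0.7842 -0.5675 0.2509
    outer loop
      vertex 10.5 0.4 0.0
      vertex 16.0 8.0 0.0
      vertex 8.0 8.0 25.0
    endloop
  endfacet
endsolid part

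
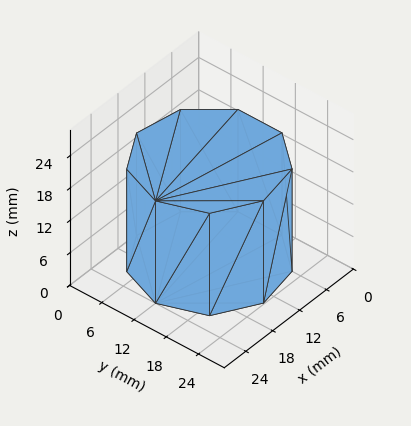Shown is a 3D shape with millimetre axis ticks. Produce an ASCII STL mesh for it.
Reading the render: the shape is a regular 9-sided prism (a cylinder approximated with 9 flat sides), circumscribed radius ≈ 12 mm, height ≈ 19 mm (dimensions read to the nearest mm from the axis ticks). For the STL, each face is triangulated and given an outward normal.

solid part
  facet normal 0.0000 0.0000 -1.0000
    outer loop
      vertex 14.08 23.82 0.00
      vertex 21.19 19.71 0.00
      vertex 24.00 12.00 0.00
    endloop
  endfacet
  facet normal 0.0000 0.0000 -1.0000
    outer loop
      vertex 6.00 22.39 0.00
      vertex 14.08 23.82 0.00
      vertex 24.00 12.00 0.00
    endloop
  endfacet
  facet normal 0.0000 0.0000 -1.0000
    outer loop
      vertex 0.72 16.10 0.00
      vertex 6.00 22.39 0.00
      vertex 24.00 12.00 0.00
    endloop
  endfacet
  facet normal 0.0000 0.0000 -1.0000
    outer loop
      vertex 0.72 7.90 0.00
      vertex 0.72 16.10 0.00
      vertex 24.00 12.00 0.00
    endloop
  endfacet
  facet normal 0.0000 0.0000 -1.0000
    outer loop
      vertex 6.00 1.61 0.00
      vertex 0.72 7.90 0.00
      vertex 24.00 12.00 0.00
    endloop
  endfacet
  facet normal 0.0000 0.0000 -1.0000
    outer loop
      vertex 14.08 0.18 0.00
      vertex 6.00 1.61 0.00
      vertex 24.00 12.00 0.00
    endloop
  endfacet
  facet normal 0.0000 0.0000 -1.0000
    outer loop
      vertex 21.19 4.29 0.00
      vertex 14.08 0.18 0.00
      vertex 24.00 12.00 0.00
    endloop
  endfacet
  facet normal 0.0000 0.0000 1.0000
    outer loop
      vertex 24.00 12.00 19.00
      vertex 21.19 19.71 19.00
      vertex 14.08 23.82 19.00
    endloop
  endfacet
  facet normal 0.0000 0.0000 1.0000
    outer loop
      vertex 24.00 12.00 19.00
      vertex 14.08 23.82 19.00
      vertex 6.00 22.39 19.00
    endloop
  endfacet
  facet normal 0.0000 0.0000 1.0000
    outer loop
      vertex 24.00 12.00 19.00
      vertex 6.00 22.39 19.00
      vertex 0.72 16.10 19.00
    endloop
  endfacet
  facet normal 0.0000 0.0000 1.0000
    outer loop
      vertex 24.00 12.00 19.00
      vertex 0.72 16.10 19.00
      vertex 0.72 7.90 19.00
    endloop
  endfacet
  facet normal 0.0000 0.0000 1.0000
    outer loop
      vertex 24.00 12.00 19.00
      vertex 0.72 7.90 19.00
      vertex 6.00 1.61 19.00
    endloop
  endfacet
  facet normal 0.0000 0.0000 1.0000
    outer loop
      vertex 24.00 12.00 19.00
      vertex 6.00 1.61 19.00
      vertex 14.08 0.18 19.00
    endloop
  endfacet
  facet normal 0.0000 0.0000 1.0000
    outer loop
      vertex 24.00 12.00 19.00
      vertex 14.08 0.18 19.00
      vertex 21.19 4.29 19.00
    endloop
  endfacet
  facet normal 0.9395 0.3424 0.0000
    outer loop
      vertex 24.00 12.00 0.00
      vertex 21.19 19.71 0.00
      vertex 21.19 19.71 19.00
    endloop
  endfacet
  facet normal 0.9395 0.3424 0.0000
    outer loop
      vertex 24.00 12.00 0.00
      vertex 21.19 19.71 19.00
      vertex 24.00 12.00 19.00
    endloop
  endfacet
  facet normal 0.5005 0.8658 0.0000
    outer loop
      vertex 21.19 19.71 0.00
      vertex 14.08 23.82 0.00
      vertex 14.08 23.82 19.00
    endloop
  endfacet
  facet normal 0.5005 0.8658 0.0000
    outer loop
      vertex 21.19 19.71 0.00
      vertex 14.08 23.82 19.00
      vertex 21.19 19.71 19.00
    endloop
  endfacet
  facet normal -0.1743 0.9847 0.0000
    outer loop
      vertex 14.08 23.82 0.00
      vertex 6.00 22.39 0.00
      vertex 6.00 22.39 19.00
    endloop
  endfacet
  facet normal -0.1743 0.9847 0.0000
    outer loop
      vertex 14.08 23.82 0.00
      vertex 6.00 22.39 19.00
      vertex 14.08 23.82 19.00
    endloop
  endfacet
  facet normal -0.7659 0.6429 0.0000
    outer loop
      vertex 6.00 22.39 0.00
      vertex 0.72 16.10 0.00
      vertex 0.72 16.10 19.00
    endloop
  endfacet
  facet normal -0.7659 0.6429 0.0000
    outer loop
      vertex 6.00 22.39 0.00
      vertex 0.72 16.10 19.00
      vertex 6.00 22.39 19.00
    endloop
  endfacet
  facet normal -1.0000 0.0000 0.0000
    outer loop
      vertex 0.72 16.10 0.00
      vertex 0.72 7.90 0.00
      vertex 0.72 7.90 19.00
    endloop
  endfacet
  facet normal -1.0000 0.0000 0.0000
    outer loop
      vertex 0.72 16.10 0.00
      vertex 0.72 7.90 19.00
      vertex 0.72 16.10 19.00
    endloop
  endfacet
  facet normal -0.7659 -0.6429 0.0000
    outer loop
      vertex 0.72 7.90 0.00
      vertex 6.00 1.61 0.00
      vertex 6.00 1.61 19.00
    endloop
  endfacet
  facet normal -0.7659 -0.6429 0.0000
    outer loop
      vertex 0.72 7.90 0.00
      vertex 6.00 1.61 19.00
      vertex 0.72 7.90 19.00
    endloop
  endfacet
  facet normal -0.1743 -0.9847 0.0000
    outer loop
      vertex 6.00 1.61 0.00
      vertex 14.08 0.18 0.00
      vertex 14.08 0.18 19.00
    endloop
  endfacet
  facet normal -0.1743 -0.9847 0.0000
    outer loop
      vertex 6.00 1.61 0.00
      vertex 14.08 0.18 19.00
      vertex 6.00 1.61 19.00
    endloop
  endfacet
  facet normal 0.5005 -0.8658 0.0000
    outer loop
      vertex 14.08 0.18 0.00
      vertex 21.19 4.29 0.00
      vertex 21.19 4.29 19.00
    endloop
  endfacet
  facet normal 0.5005 -0.8658 0.0000
    outer loop
      vertex 14.08 0.18 0.00
      vertex 21.19 4.29 19.00
      vertex 14.08 0.18 19.00
    endloop
  endfacet
  facet normal 0.9395 -0.3424 0.0000
    outer loop
      vertex 21.19 4.29 0.00
      vertex 24.00 12.00 0.00
      vertex 24.00 12.00 19.00
    endloop
  endfacet
  facet normal 0.9395 -0.3424 0.0000
    outer loop
      vertex 21.19 4.29 0.00
      vertex 24.00 12.00 19.00
      vertex 21.19 4.29 19.00
    endloop
  endfacet
endsolid part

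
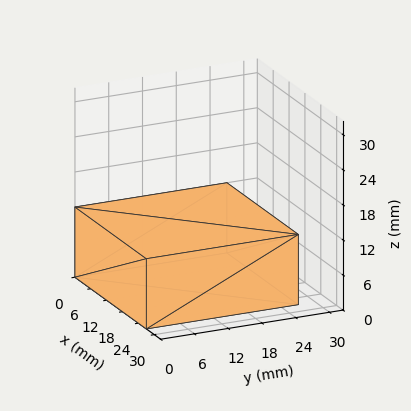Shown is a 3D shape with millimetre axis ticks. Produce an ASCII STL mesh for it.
Reading the render: the shape is a rectangular box, roughly 27 × 27 mm footprint and 12 mm tall (dimensions read to the nearest mm from the axis ticks). For the STL, each face is triangulated and given an outward normal.

solid part
  facet normal 0.0000 0.0000 -1.0000
    outer loop
      vertex 27.000 27.000 0.000
      vertex 27.000 0.000 0.000
      vertex 0.000 0.000 0.000
    endloop
  endfacet
  facet normal 0.0000 0.0000 -1.0000
    outer loop
      vertex 0.000 27.000 0.000
      vertex 27.000 27.000 0.000
      vertex 0.000 0.000 0.000
    endloop
  endfacet
  facet normal 0.0000 0.0000 1.0000
    outer loop
      vertex 0.000 0.000 12.000
      vertex 27.000 0.000 12.000
      vertex 27.000 27.000 12.000
    endloop
  endfacet
  facet normal 0.0000 0.0000 1.0000
    outer loop
      vertex 0.000 0.000 12.000
      vertex 27.000 27.000 12.000
      vertex 0.000 27.000 12.000
    endloop
  endfacet
  facet normal 0.0000 -1.0000 0.0000
    outer loop
      vertex 0.000 0.000 0.000
      vertex 27.000 0.000 0.000
      vertex 27.000 0.000 12.000
    endloop
  endfacet
  facet normal 0.0000 -1.0000 0.0000
    outer loop
      vertex 0.000 0.000 0.000
      vertex 27.000 0.000 12.000
      vertex 0.000 0.000 12.000
    endloop
  endfacet
  facet normal 0.0000 1.0000 0.0000
    outer loop
      vertex 27.000 27.000 12.000
      vertex 27.000 27.000 0.000
      vertex 0.000 27.000 0.000
    endloop
  endfacet
  facet normal 0.0000 1.0000 0.0000
    outer loop
      vertex 0.000 27.000 12.000
      vertex 27.000 27.000 12.000
      vertex 0.000 27.000 0.000
    endloop
  endfacet
  facet normal -1.0000 0.0000 0.0000
    outer loop
      vertex 0.000 27.000 12.000
      vertex 0.000 27.000 0.000
      vertex 0.000 0.000 0.000
    endloop
  endfacet
  facet normal -1.0000 0.0000 0.0000
    outer loop
      vertex 0.000 0.000 12.000
      vertex 0.000 27.000 12.000
      vertex 0.000 0.000 0.000
    endloop
  endfacet
  facet normal 1.0000 0.0000 0.0000
    outer loop
      vertex 27.000 0.000 0.000
      vertex 27.000 27.000 0.000
      vertex 27.000 27.000 12.000
    endloop
  endfacet
  facet normal 1.0000 0.0000 0.0000
    outer loop
      vertex 27.000 0.000 0.000
      vertex 27.000 27.000 12.000
      vertex 27.000 0.000 12.000
    endloop
  endfacet
endsolid part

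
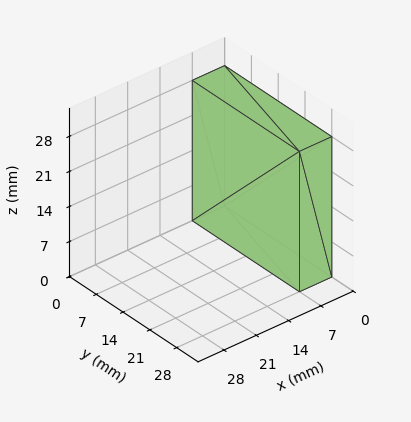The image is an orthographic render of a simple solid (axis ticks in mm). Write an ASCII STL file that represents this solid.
Reading the render: the shape is a rectangular box, roughly 7 × 28 mm footprint and 28 mm tall (dimensions read to the nearest mm from the axis ticks). For the STL, each face is triangulated and given an outward normal.

solid part
  facet normal 0.0000 0.0000 -1.0000
    outer loop
      vertex 7.0 28.0 0.0
      vertex 7.0 0.0 0.0
      vertex 0.0 0.0 0.0
    endloop
  endfacet
  facet normal 0.0000 0.0000 -1.0000
    outer loop
      vertex 0.0 28.0 0.0
      vertex 7.0 28.0 0.0
      vertex 0.0 0.0 0.0
    endloop
  endfacet
  facet normal 0.0000 0.0000 1.0000
    outer loop
      vertex 0.0 0.0 28.0
      vertex 7.0 0.0 28.0
      vertex 7.0 28.0 28.0
    endloop
  endfacet
  facet normal 0.0000 0.0000 1.0000
    outer loop
      vertex 0.0 0.0 28.0
      vertex 7.0 28.0 28.0
      vertex 0.0 28.0 28.0
    endloop
  endfacet
  facet normal 0.0000 -1.0000 0.0000
    outer loop
      vertex 0.0 0.0 0.0
      vertex 7.0 0.0 0.0
      vertex 7.0 0.0 28.0
    endloop
  endfacet
  facet normal 0.0000 -1.0000 0.0000
    outer loop
      vertex 0.0 0.0 0.0
      vertex 7.0 0.0 28.0
      vertex 0.0 0.0 28.0
    endloop
  endfacet
  facet normal 0.0000 1.0000 0.0000
    outer loop
      vertex 7.0 28.0 28.0
      vertex 7.0 28.0 0.0
      vertex 0.0 28.0 0.0
    endloop
  endfacet
  facet normal 0.0000 1.0000 0.0000
    outer loop
      vertex 0.0 28.0 28.0
      vertex 7.0 28.0 28.0
      vertex 0.0 28.0 0.0
    endloop
  endfacet
  facet normal -1.0000 0.0000 0.0000
    outer loop
      vertex 0.0 28.0 28.0
      vertex 0.0 28.0 0.0
      vertex 0.0 0.0 0.0
    endloop
  endfacet
  facet normal -1.0000 0.0000 0.0000
    outer loop
      vertex 0.0 0.0 28.0
      vertex 0.0 28.0 28.0
      vertex 0.0 0.0 0.0
    endloop
  endfacet
  facet normal 1.0000 0.0000 0.0000
    outer loop
      vertex 7.0 0.0 0.0
      vertex 7.0 28.0 0.0
      vertex 7.0 28.0 28.0
    endloop
  endfacet
  facet normal 1.0000 0.0000 0.0000
    outer loop
      vertex 7.0 0.0 0.0
      vertex 7.0 28.0 28.0
      vertex 7.0 0.0 28.0
    endloop
  endfacet
endsolid part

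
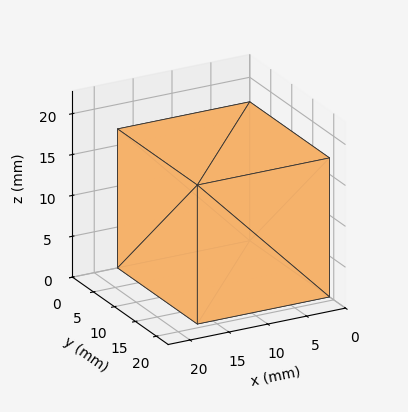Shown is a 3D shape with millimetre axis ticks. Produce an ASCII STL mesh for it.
Reading the render: the shape is a rectangular box, roughly 17 × 19 mm footprint and 17 mm tall (dimensions read to the nearest mm from the axis ticks). For the STL, each face is triangulated and given an outward normal.

solid part
  facet normal 0.0000 0.0000 -1.0000
    outer loop
      vertex 17.0 19.0 0.0
      vertex 17.0 0.0 0.0
      vertex 0.0 0.0 0.0
    endloop
  endfacet
  facet normal 0.0000 0.0000 -1.0000
    outer loop
      vertex 0.0 19.0 0.0
      vertex 17.0 19.0 0.0
      vertex 0.0 0.0 0.0
    endloop
  endfacet
  facet normal 0.0000 0.0000 1.0000
    outer loop
      vertex 0.0 0.0 17.0
      vertex 17.0 0.0 17.0
      vertex 17.0 19.0 17.0
    endloop
  endfacet
  facet normal 0.0000 0.0000 1.0000
    outer loop
      vertex 0.0 0.0 17.0
      vertex 17.0 19.0 17.0
      vertex 0.0 19.0 17.0
    endloop
  endfacet
  facet normal 0.0000 -1.0000 0.0000
    outer loop
      vertex 0.0 0.0 0.0
      vertex 17.0 0.0 0.0
      vertex 17.0 0.0 17.0
    endloop
  endfacet
  facet normal 0.0000 -1.0000 0.0000
    outer loop
      vertex 0.0 0.0 0.0
      vertex 17.0 0.0 17.0
      vertex 0.0 0.0 17.0
    endloop
  endfacet
  facet normal 0.0000 1.0000 0.0000
    outer loop
      vertex 17.0 19.0 17.0
      vertex 17.0 19.0 0.0
      vertex 0.0 19.0 0.0
    endloop
  endfacet
  facet normal 0.0000 1.0000 0.0000
    outer loop
      vertex 0.0 19.0 17.0
      vertex 17.0 19.0 17.0
      vertex 0.0 19.0 0.0
    endloop
  endfacet
  facet normal -1.0000 0.0000 0.0000
    outer loop
      vertex 0.0 19.0 17.0
      vertex 0.0 19.0 0.0
      vertex 0.0 0.0 0.0
    endloop
  endfacet
  facet normal -1.0000 0.0000 0.0000
    outer loop
      vertex 0.0 0.0 17.0
      vertex 0.0 19.0 17.0
      vertex 0.0 0.0 0.0
    endloop
  endfacet
  facet normal 1.0000 0.0000 0.0000
    outer loop
      vertex 17.0 0.0 0.0
      vertex 17.0 19.0 0.0
      vertex 17.0 19.0 17.0
    endloop
  endfacet
  facet normal 1.0000 0.0000 0.0000
    outer loop
      vertex 17.0 0.0 0.0
      vertex 17.0 19.0 17.0
      vertex 17.0 0.0 17.0
    endloop
  endfacet
endsolid part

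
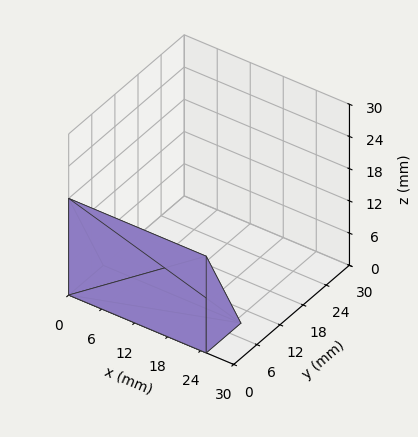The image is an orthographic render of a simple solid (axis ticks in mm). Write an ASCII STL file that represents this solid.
Reading the render: the shape is a wedge (ramp): 25 × 9 mm base, rising to 18 mm along the y=0 edge and sloping linearly to z=0 at y=9 (dimensions read to the nearest mm from the axis ticks). For the STL, each face is triangulated and given an outward normal.

solid part
  facet normal 0.0000 0.0000 -1.0000
    outer loop
      vertex 25.00 9.00 0.00
      vertex 25.00 0.00 0.00
      vertex 0.00 0.00 0.00
    endloop
  endfacet
  facet normal 0.0000 0.0000 -1.0000
    outer loop
      vertex 0.00 9.00 0.00
      vertex 25.00 9.00 0.00
      vertex 0.00 0.00 0.00
    endloop
  endfacet
  facet normal 0.0000 -1.0000 0.0000
    outer loop
      vertex 0.00 0.00 0.00
      vertex 25.00 0.00 0.00
      vertex 25.00 0.00 18.00
    endloop
  endfacet
  facet normal 0.0000 -1.0000 0.0000
    outer loop
      vertex 0.00 0.00 0.00
      vertex 25.00 0.00 18.00
      vertex 0.00 0.00 18.00
    endloop
  endfacet
  facet normal 0.0000 0.8944 0.4472
    outer loop
      vertex 0.00 0.00 18.00
      vertex 25.00 0.00 18.00
      vertex 25.00 9.00 0.00
    endloop
  endfacet
  facet normal 0.0000 0.8944 0.4472
    outer loop
      vertex 0.00 0.00 18.00
      vertex 25.00 9.00 0.00
      vertex 0.00 9.00 0.00
    endloop
  endfacet
  facet normal -1.0000 0.0000 0.0000
    outer loop
      vertex 0.00 0.00 18.00
      vertex 0.00 9.00 0.00
      vertex 0.00 0.00 0.00
    endloop
  endfacet
  facet normal 1.0000 0.0000 0.0000
    outer loop
      vertex 25.00 0.00 0.00
      vertex 25.00 9.00 0.00
      vertex 25.00 0.00 18.00
    endloop
  endfacet
endsolid part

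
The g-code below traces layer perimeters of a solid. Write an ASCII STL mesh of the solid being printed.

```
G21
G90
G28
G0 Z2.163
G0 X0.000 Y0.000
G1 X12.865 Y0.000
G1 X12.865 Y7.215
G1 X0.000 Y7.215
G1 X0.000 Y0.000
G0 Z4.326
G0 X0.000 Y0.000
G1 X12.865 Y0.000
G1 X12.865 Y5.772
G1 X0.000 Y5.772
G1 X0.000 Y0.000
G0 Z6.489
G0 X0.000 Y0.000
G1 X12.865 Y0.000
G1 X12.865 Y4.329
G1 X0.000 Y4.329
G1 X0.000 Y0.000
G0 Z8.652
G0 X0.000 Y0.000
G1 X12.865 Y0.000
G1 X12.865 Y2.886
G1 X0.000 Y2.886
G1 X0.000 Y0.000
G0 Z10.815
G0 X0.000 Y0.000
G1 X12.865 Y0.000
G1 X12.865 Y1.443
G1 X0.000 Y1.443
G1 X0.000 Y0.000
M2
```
solid part
  facet normal 0.0000 0.0000 -1.0000
    outer loop
      vertex 12.865 8.658 0.000
      vertex 12.865 0.000 0.000
      vertex 0.000 0.000 0.000
    endloop
  endfacet
  facet normal 0.0000 0.0000 -1.0000
    outer loop
      vertex 0.000 8.658 0.000
      vertex 12.865 8.658 0.000
      vertex 0.000 0.000 0.000
    endloop
  endfacet
  facet normal 0.0000 -1.0000 0.0000
    outer loop
      vertex 0.000 0.000 0.000
      vertex 12.865 0.000 0.000
      vertex 12.865 0.000 12.978
    endloop
  endfacet
  facet normal 0.0000 -1.0000 0.0000
    outer loop
      vertex 0.000 0.000 0.000
      vertex 12.865 0.000 12.978
      vertex 0.000 0.000 12.978
    endloop
  endfacet
  facet normal 0.0000 0.8319 0.5550
    outer loop
      vertex 0.000 0.000 12.978
      vertex 12.865 0.000 12.978
      vertex 12.865 8.658 0.000
    endloop
  endfacet
  facet normal 0.0000 0.8319 0.5550
    outer loop
      vertex 0.000 0.000 12.978
      vertex 12.865 8.658 0.000
      vertex 0.000 8.658 0.000
    endloop
  endfacet
  facet normal -1.0000 0.0000 0.0000
    outer loop
      vertex 0.000 0.000 12.978
      vertex 0.000 8.658 0.000
      vertex 0.000 0.000 0.000
    endloop
  endfacet
  facet normal 1.0000 0.0000 0.0000
    outer loop
      vertex 12.865 0.000 0.000
      vertex 12.865 8.658 0.000
      vertex 12.865 0.000 12.978
    endloop
  endfacet
endsolid part

The G0 Z moves step by Δz≈2.163 mm. The G1 loops shrink linearly with z, so the solid tapers from its base footprint up to z≈13. Closing with a flat bottom cap and the tapered top and triangulating gives 8 facets — a wedge (ramp): 12.9 × 8.66 mm base, rising to 13 mm along the y=0 edge and sloping linearly to z=0 at y=8.66.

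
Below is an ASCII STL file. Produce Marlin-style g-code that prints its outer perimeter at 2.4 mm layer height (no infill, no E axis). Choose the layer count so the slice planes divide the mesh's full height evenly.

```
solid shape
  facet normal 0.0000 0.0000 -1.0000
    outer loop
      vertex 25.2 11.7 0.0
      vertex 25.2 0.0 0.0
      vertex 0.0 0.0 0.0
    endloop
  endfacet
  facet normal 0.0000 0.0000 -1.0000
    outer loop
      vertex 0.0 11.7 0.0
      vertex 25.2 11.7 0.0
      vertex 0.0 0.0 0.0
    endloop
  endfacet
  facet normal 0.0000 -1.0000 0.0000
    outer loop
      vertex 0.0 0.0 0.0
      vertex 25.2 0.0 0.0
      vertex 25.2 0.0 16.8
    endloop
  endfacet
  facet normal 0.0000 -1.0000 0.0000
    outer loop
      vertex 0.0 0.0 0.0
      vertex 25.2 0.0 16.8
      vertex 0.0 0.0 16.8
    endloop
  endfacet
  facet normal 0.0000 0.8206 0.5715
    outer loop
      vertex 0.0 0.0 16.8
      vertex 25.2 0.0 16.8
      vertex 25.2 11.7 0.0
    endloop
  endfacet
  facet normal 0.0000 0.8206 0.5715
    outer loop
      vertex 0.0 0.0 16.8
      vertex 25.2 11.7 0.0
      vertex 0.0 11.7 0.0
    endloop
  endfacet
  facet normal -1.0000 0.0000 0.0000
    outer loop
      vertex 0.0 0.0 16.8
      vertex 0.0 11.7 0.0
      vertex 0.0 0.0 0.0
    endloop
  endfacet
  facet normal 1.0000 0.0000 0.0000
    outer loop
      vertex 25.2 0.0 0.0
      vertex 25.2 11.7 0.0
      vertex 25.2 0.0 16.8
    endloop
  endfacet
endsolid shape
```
; perimeter-only toolpath
G21 ; units = mm
G90 ; absolute positioning
G28 ; home
; layer 1
G0 Z2.4
G0 X0.0 Y0.0
G1 X25.2 Y0.0
G1 X25.2 Y10.0
G1 X0.0 Y10.0
G1 X0.0 Y0.0
; layer 2
G0 Z4.8
G0 X0.0 Y0.0
G1 X25.2 Y0.0
G1 X25.2 Y8.4
G1 X0.0 Y8.4
G1 X0.0 Y0.0
; layer 3
G0 Z7.2
G0 X0.0 Y0.0
G1 X25.2 Y0.0
G1 X25.2 Y6.7
G1 X0.0 Y6.7
G1 X0.0 Y0.0
; layer 4
G0 Z9.6
G0 X0.0 Y0.0
G1 X25.2 Y0.0
G1 X25.2 Y5.0
G1 X0.0 Y5.0
G1 X0.0 Y0.0
; layer 5
G0 Z12.0
G0 X0.0 Y0.0
G1 X25.2 Y0.0
G1 X25.2 Y3.3
G1 X0.0 Y3.3
G1 X0.0 Y0.0
; layer 6
G0 Z14.4
G0 X0.0 Y0.0
G1 X25.2 Y0.0
G1 X25.2 Y1.7
G1 X0.0 Y1.7
G1 X0.0 Y0.0
M2 ; end

The solid is a wedge (ramp): 25.2 × 11.7 mm base, rising to 16.8 mm along the y=0 edge and sloping linearly to z=0 at y=11.7. Slicing at Δz = 2.4 mm — 7 equal slices spanning the solid's height, so layer i sits at z = i·h/7 — gives 6 non-empty perimeters. Each is a 4-segment closed polygon; G0 lifts to the layer z and rapids to the start vertex, then G1 traces the edges. The cross-section shrinks linearly with z (the slice at the apex is degenerate and omitted).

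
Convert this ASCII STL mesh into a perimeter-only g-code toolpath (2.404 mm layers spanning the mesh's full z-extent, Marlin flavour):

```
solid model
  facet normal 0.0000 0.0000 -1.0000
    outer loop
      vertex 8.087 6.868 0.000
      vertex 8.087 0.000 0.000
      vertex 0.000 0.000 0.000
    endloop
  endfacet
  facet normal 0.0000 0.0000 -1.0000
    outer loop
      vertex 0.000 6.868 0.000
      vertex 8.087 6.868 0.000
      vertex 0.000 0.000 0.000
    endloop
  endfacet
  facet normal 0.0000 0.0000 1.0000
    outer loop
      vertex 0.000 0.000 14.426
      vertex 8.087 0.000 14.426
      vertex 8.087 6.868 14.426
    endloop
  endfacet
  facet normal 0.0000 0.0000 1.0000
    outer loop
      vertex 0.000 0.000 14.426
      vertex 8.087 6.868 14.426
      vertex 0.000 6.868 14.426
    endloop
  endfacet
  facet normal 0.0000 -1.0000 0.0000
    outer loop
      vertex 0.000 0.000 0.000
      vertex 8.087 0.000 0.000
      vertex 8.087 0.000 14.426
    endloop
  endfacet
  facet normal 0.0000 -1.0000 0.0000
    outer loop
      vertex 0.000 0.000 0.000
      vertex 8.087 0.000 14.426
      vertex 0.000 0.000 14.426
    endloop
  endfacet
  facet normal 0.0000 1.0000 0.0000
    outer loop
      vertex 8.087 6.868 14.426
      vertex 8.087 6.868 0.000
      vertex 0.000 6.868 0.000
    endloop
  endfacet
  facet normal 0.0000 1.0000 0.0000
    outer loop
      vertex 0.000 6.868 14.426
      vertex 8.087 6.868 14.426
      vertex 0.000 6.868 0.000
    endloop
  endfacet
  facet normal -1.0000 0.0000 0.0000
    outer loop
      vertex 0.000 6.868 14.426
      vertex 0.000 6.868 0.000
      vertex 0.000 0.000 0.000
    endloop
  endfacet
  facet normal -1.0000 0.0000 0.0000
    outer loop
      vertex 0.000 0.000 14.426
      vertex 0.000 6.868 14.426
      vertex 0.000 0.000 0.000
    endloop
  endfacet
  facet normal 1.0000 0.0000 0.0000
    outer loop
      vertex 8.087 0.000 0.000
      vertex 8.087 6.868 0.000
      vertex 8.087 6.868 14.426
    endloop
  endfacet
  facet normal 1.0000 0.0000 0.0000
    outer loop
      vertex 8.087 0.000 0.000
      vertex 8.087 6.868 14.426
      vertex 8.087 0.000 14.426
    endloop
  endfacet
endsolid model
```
; perimeter-only toolpath
G21 ; units = mm
G90 ; absolute positioning
G28 ; home
; layer 1
G0 Z2.404
G0 X0.000 Y0.000
G1 X8.087 Y0.000
G1 X8.087 Y6.868
G1 X0.000 Y6.868
G1 X0.000 Y0.000
; layer 2
G0 Z4.809
G0 X0.000 Y0.000
G1 X8.087 Y0.000
G1 X8.087 Y6.868
G1 X0.000 Y6.868
G1 X0.000 Y0.000
; layer 3
G0 Z7.213
G0 X0.000 Y0.000
G1 X8.087 Y0.000
G1 X8.087 Y6.868
G1 X0.000 Y6.868
G1 X0.000 Y0.000
; layer 4
G0 Z9.617
G0 X0.000 Y0.000
G1 X8.087 Y0.000
G1 X8.087 Y6.868
G1 X0.000 Y6.868
G1 X0.000 Y0.000
; layer 5
G0 Z12.022
G0 X0.000 Y0.000
G1 X8.087 Y0.000
G1 X8.087 Y6.868
G1 X0.000 Y6.868
G1 X0.000 Y0.000
; layer 6
G0 Z14.426
G0 X0.000 Y0.000
G1 X8.087 Y0.000
G1 X8.087 Y6.868
G1 X0.000 Y6.868
G1 X0.000 Y0.000
M2 ; end

The solid is a rectangular box, roughly 8.09 × 6.87 mm footprint and 14.4 mm tall. Slicing at Δz = 2.404 mm — 6 equal slices spanning the solid's height, so layer i sits at z = i·h/6 — gives 6 non-empty perimeters. Each is a 4-segment closed polygon; G0 lifts to the layer z and rapids to the start vertex, then G1 traces the edges.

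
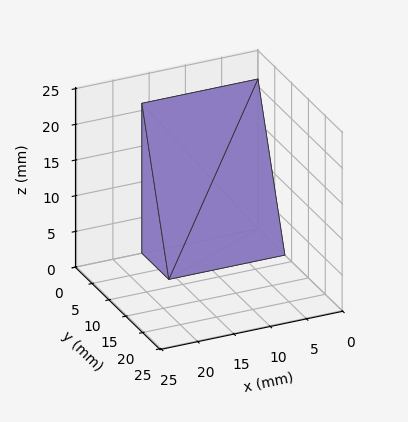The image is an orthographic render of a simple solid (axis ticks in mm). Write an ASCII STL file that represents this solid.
Reading the render: the shape is a wedge (ramp): 16 × 8 mm base, rising to 21 mm along the y=0 edge and sloping linearly to z=0 at y=8 (dimensions read to the nearest mm from the axis ticks). For the STL, each face is triangulated and given an outward normal.

solid part
  facet normal 0.0000 0.0000 -1.0000
    outer loop
      vertex 16.0 8.0 0.0
      vertex 16.0 0.0 0.0
      vertex 0.0 0.0 0.0
    endloop
  endfacet
  facet normal 0.0000 0.0000 -1.0000
    outer loop
      vertex 0.0 8.0 0.0
      vertex 16.0 8.0 0.0
      vertex 0.0 0.0 0.0
    endloop
  endfacet
  facet normal 0.0000 -1.0000 0.0000
    outer loop
      vertex 0.0 0.0 0.0
      vertex 16.0 0.0 0.0
      vertex 16.0 0.0 21.0
    endloop
  endfacet
  facet normal 0.0000 -1.0000 0.0000
    outer loop
      vertex 0.0 0.0 0.0
      vertex 16.0 0.0 21.0
      vertex 0.0 0.0 21.0
    endloop
  endfacet
  facet normal 0.0000 0.9345 0.3560
    outer loop
      vertex 0.0 0.0 21.0
      vertex 16.0 0.0 21.0
      vertex 16.0 8.0 0.0
    endloop
  endfacet
  facet normal 0.0000 0.9345 0.3560
    outer loop
      vertex 0.0 0.0 21.0
      vertex 16.0 8.0 0.0
      vertex 0.0 8.0 0.0
    endloop
  endfacet
  facet normal -1.0000 0.0000 0.0000
    outer loop
      vertex 0.0 0.0 21.0
      vertex 0.0 8.0 0.0
      vertex 0.0 0.0 0.0
    endloop
  endfacet
  facet normal 1.0000 0.0000 0.0000
    outer loop
      vertex 16.0 0.0 0.0
      vertex 16.0 8.0 0.0
      vertex 16.0 0.0 21.0
    endloop
  endfacet
endsolid part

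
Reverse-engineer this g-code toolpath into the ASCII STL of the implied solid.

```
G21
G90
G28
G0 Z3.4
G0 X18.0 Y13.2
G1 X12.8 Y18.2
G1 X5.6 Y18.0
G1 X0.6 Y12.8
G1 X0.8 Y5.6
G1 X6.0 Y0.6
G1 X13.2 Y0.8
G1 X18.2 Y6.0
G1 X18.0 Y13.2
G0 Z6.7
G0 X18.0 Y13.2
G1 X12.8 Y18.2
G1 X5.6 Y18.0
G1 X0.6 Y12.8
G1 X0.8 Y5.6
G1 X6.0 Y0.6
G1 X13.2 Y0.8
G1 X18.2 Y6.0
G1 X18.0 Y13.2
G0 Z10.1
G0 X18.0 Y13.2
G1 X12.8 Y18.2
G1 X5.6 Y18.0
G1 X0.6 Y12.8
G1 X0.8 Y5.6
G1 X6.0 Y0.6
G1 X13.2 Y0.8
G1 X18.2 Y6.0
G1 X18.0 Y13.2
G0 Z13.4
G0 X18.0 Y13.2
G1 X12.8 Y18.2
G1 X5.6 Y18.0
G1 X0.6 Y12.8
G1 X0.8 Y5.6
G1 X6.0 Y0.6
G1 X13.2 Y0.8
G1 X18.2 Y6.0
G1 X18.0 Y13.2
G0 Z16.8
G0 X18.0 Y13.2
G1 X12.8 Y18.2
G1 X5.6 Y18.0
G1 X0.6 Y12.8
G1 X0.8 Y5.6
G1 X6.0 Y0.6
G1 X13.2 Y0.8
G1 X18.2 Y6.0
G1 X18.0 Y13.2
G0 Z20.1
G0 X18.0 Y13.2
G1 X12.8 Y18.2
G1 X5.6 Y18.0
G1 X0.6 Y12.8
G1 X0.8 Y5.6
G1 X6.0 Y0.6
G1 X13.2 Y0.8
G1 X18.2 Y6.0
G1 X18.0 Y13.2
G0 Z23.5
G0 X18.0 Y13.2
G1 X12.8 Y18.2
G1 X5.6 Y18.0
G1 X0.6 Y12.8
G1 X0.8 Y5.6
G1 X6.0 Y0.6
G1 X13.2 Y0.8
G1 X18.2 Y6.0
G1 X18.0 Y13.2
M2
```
solid part
  facet normal 0.0000 0.0000 -1.0000
    outer loop
      vertex 5.6 18.0 0.0
      vertex 12.8 18.2 0.0
      vertex 18.0 13.2 0.0
    endloop
  endfacet
  facet normal 0.0000 0.0000 -1.0000
    outer loop
      vertex 0.6 12.8 0.0
      vertex 5.6 18.0 0.0
      vertex 18.0 13.2 0.0
    endloop
  endfacet
  facet normal 0.0000 0.0000 -1.0000
    outer loop
      vertex 0.8 5.6 0.0
      vertex 0.6 12.8 0.0
      vertex 18.0 13.2 0.0
    endloop
  endfacet
  facet normal 0.0000 0.0000 -1.0000
    outer loop
      vertex 6.0 0.6 0.0
      vertex 0.8 5.6 0.0
      vertex 18.0 13.2 0.0
    endloop
  endfacet
  facet normal 0.0000 0.0000 -1.0000
    outer loop
      vertex 13.2 0.8 0.0
      vertex 6.0 0.6 0.0
      vertex 18.0 13.2 0.0
    endloop
  endfacet
  facet normal 0.0000 0.0000 -1.0000
    outer loop
      vertex 18.2 6.0 0.0
      vertex 13.2 0.8 0.0
      vertex 18.0 13.2 0.0
    endloop
  endfacet
  facet normal 0.0000 0.0000 1.0000
    outer loop
      vertex 18.0 13.2 23.5
      vertex 12.8 18.2 23.5
      vertex 5.6 18.0 23.5
    endloop
  endfacet
  facet normal 0.0000 0.0000 1.0000
    outer loop
      vertex 18.0 13.2 23.5
      vertex 5.6 18.0 23.5
      vertex 0.6 12.8 23.5
    endloop
  endfacet
  facet normal 0.0000 0.0000 1.0000
    outer loop
      vertex 18.0 13.2 23.5
      vertex 0.6 12.8 23.5
      vertex 0.8 5.6 23.5
    endloop
  endfacet
  facet normal 0.0000 0.0000 1.0000
    outer loop
      vertex 18.0 13.2 23.5
      vertex 0.8 5.6 23.5
      vertex 6.0 0.6 23.5
    endloop
  endfacet
  facet normal 0.0000 0.0000 1.0000
    outer loop
      vertex 18.0 13.2 23.5
      vertex 6.0 0.6 23.5
      vertex 13.2 0.8 23.5
    endloop
  endfacet
  facet normal 0.0000 0.0000 1.0000
    outer loop
      vertex 18.0 13.2 23.5
      vertex 13.2 0.8 23.5
      vertex 18.2 6.0 23.5
    endloop
  endfacet
  facet normal 0.6931 0.7208 0.0000
    outer loop
      vertex 18.0 13.2 0.0
      vertex 12.8 18.2 0.0
      vertex 12.8 18.2 23.5
    endloop
  endfacet
  facet normal 0.6931 0.7208 0.0000
    outer loop
      vertex 18.0 13.2 0.0
      vertex 12.8 18.2 23.5
      vertex 18.0 13.2 23.5
    endloop
  endfacet
  facet normal -0.0278 0.9996 0.0000
    outer loop
      vertex 12.8 18.2 0.0
      vertex 5.6 18.0 0.0
      vertex 5.6 18.0 23.5
    endloop
  endfacet
  facet normal -0.0278 0.9996 0.0000
    outer loop
      vertex 12.8 18.2 0.0
      vertex 5.6 18.0 23.5
      vertex 12.8 18.2 23.5
    endloop
  endfacet
  facet normal -0.7208 0.6931 0.0000
    outer loop
      vertex 5.6 18.0 0.0
      vertex 0.6 12.8 0.0
      vertex 0.6 12.8 23.5
    endloop
  endfacet
  facet normal -0.7208 0.6931 0.0000
    outer loop
      vertex 5.6 18.0 0.0
      vertex 0.6 12.8 23.5
      vertex 5.6 18.0 23.5
    endloop
  endfacet
  facet normal -0.9996 -0.0278 0.0000
    outer loop
      vertex 0.6 12.8 0.0
      vertex 0.8 5.6 0.0
      vertex 0.8 5.6 23.5
    endloop
  endfacet
  facet normal -0.9996 -0.0278 0.0000
    outer loop
      vertex 0.6 12.8 0.0
      vertex 0.8 5.6 23.5
      vertex 0.6 12.8 23.5
    endloop
  endfacet
  facet normal -0.6931 -0.7208 0.0000
    outer loop
      vertex 0.8 5.6 0.0
      vertex 6.0 0.6 0.0
      vertex 6.0 0.6 23.5
    endloop
  endfacet
  facet normal -0.6931 -0.7208 0.0000
    outer loop
      vertex 0.8 5.6 0.0
      vertex 6.0 0.6 23.5
      vertex 0.8 5.6 23.5
    endloop
  endfacet
  facet normal 0.0278 -0.9996 0.0000
    outer loop
      vertex 6.0 0.6 0.0
      vertex 13.2 0.8 0.0
      vertex 13.2 0.8 23.5
    endloop
  endfacet
  facet normal 0.0278 -0.9996 0.0000
    outer loop
      vertex 6.0 0.6 0.0
      vertex 13.2 0.8 23.5
      vertex 6.0 0.6 23.5
    endloop
  endfacet
  facet normal 0.7208 -0.6931 0.0000
    outer loop
      vertex 13.2 0.8 0.0
      vertex 18.2 6.0 0.0
      vertex 18.2 6.0 23.5
    endloop
  endfacet
  facet normal 0.7208 -0.6931 0.0000
    outer loop
      vertex 13.2 0.8 0.0
      vertex 18.2 6.0 23.5
      vertex 13.2 0.8 23.5
    endloop
  endfacet
  facet normal 0.9996 0.0278 0.0000
    outer loop
      vertex 18.2 6.0 0.0
      vertex 18.0 13.2 0.0
      vertex 18.0 13.2 23.5
    endloop
  endfacet
  facet normal 0.9996 0.0278 0.0000
    outer loop
      vertex 18.2 6.0 0.0
      vertex 18.0 13.2 23.5
      vertex 18.2 6.0 23.5
    endloop
  endfacet
endsolid part

The G0 Z moves step by Δz≈3.4 mm. Every layer's G1 loop is the same polygon, so the solid is a straight extrusion of it from z=0 to z≈23.5. Closing with flat bottom and top caps and triangulating gives 28 facets — a regular 8-sided prism (a cylinder approximated with 8 flat sides), circumscribed radius ≈ 9.4 mm, height ≈ 23.5 mm.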